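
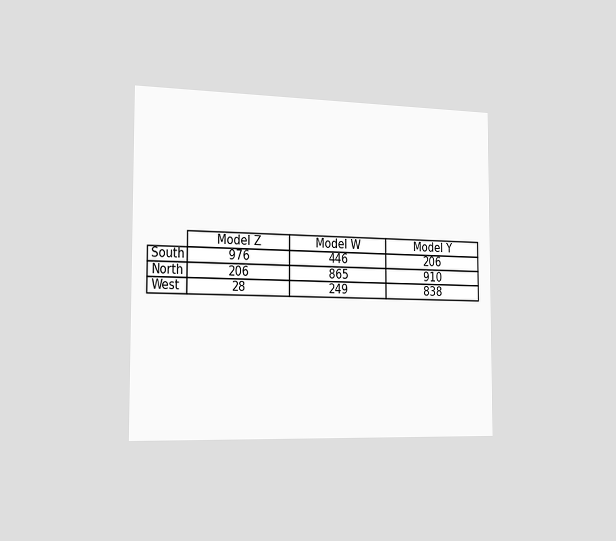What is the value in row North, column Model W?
865

The chart is viewed slightly from the left. The (North, Model W) cell reads 865.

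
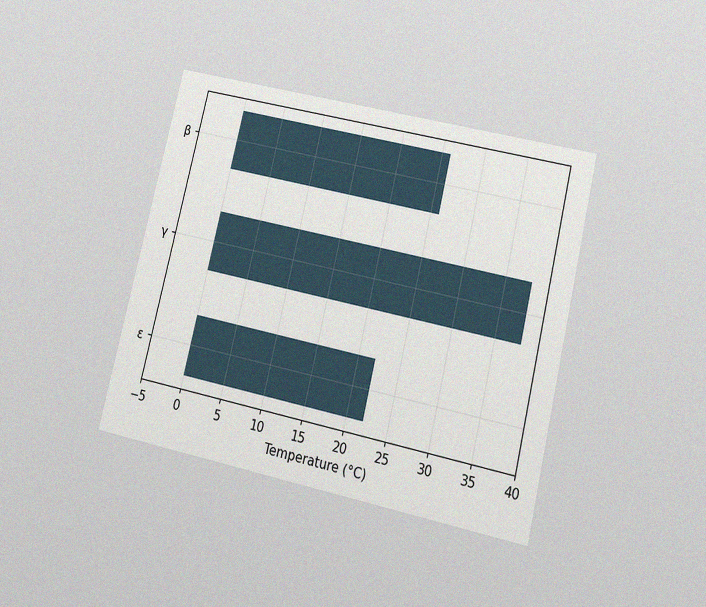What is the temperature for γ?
38°C

The chart is tilted about 14° clockwise and viewed slightly from below, with some photo noise. Reading along the chart's x-axis, the γ bar reaches 38°C.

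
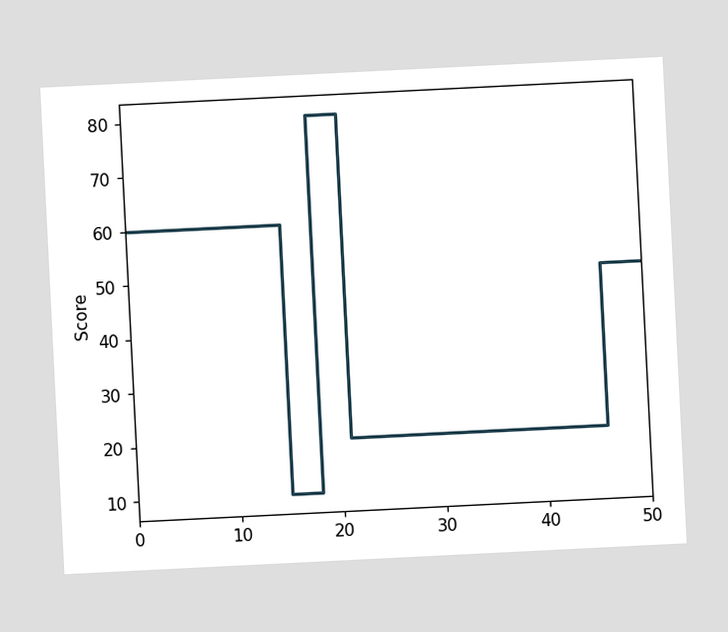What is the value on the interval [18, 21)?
The chart is tilted about 3° counter-clockwise. On [18, 21) the step sits at 80.

80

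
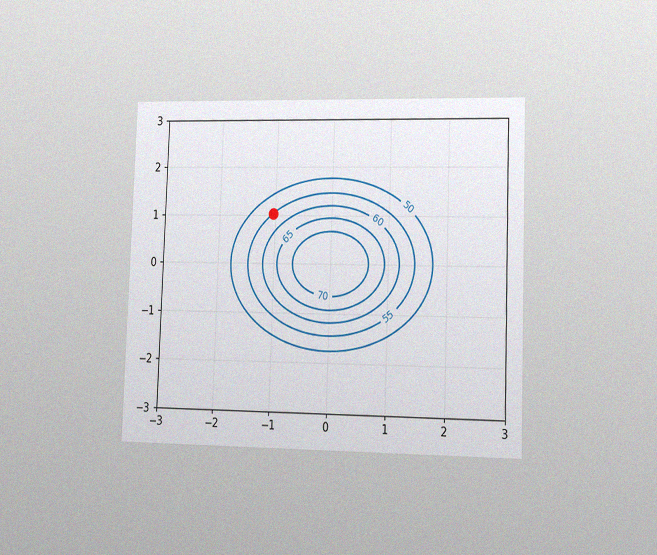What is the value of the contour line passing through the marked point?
The chart is tilted about 2° clockwise and viewed slightly from the right, with some photo noise. The marked point sits on the contour labelled 55.

55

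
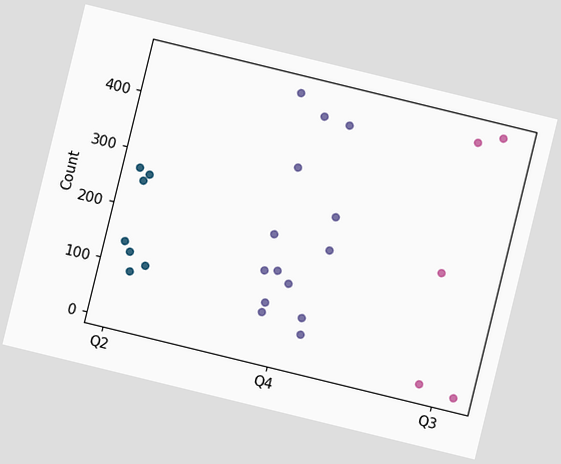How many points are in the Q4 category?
The chart is tilted about 14° clockwise. Counting the markers in the Q4 column gives 14.

14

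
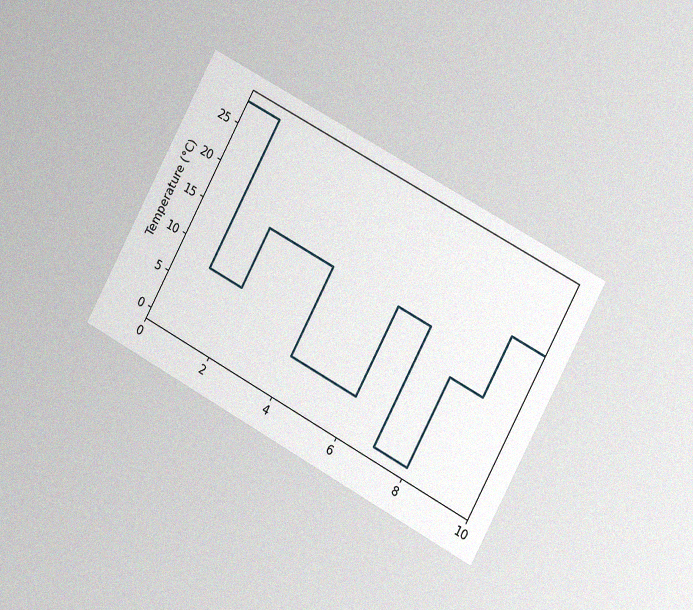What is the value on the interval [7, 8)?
0°C

The chart is tilted about 28° clockwise and viewed slightly from the right, with some photo noise. On [7, 8) the step sits at 0°C.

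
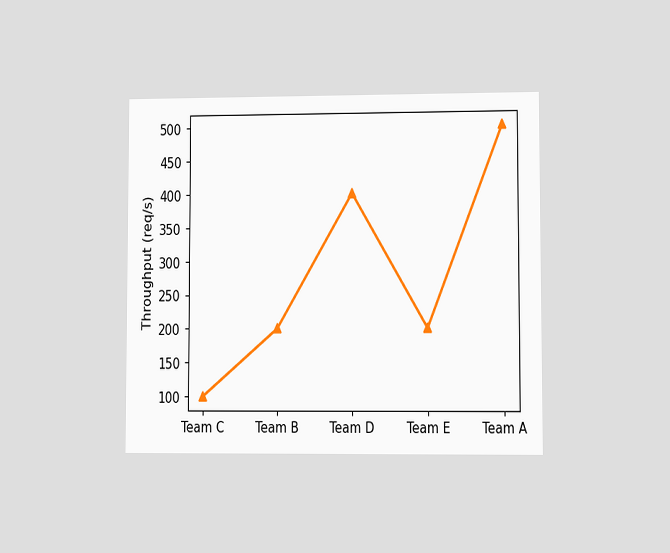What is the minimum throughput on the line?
The chart is viewed at a slight angle. The lowest point is at Team C, and reading across to the y-axis gives 100req/s.

100req/s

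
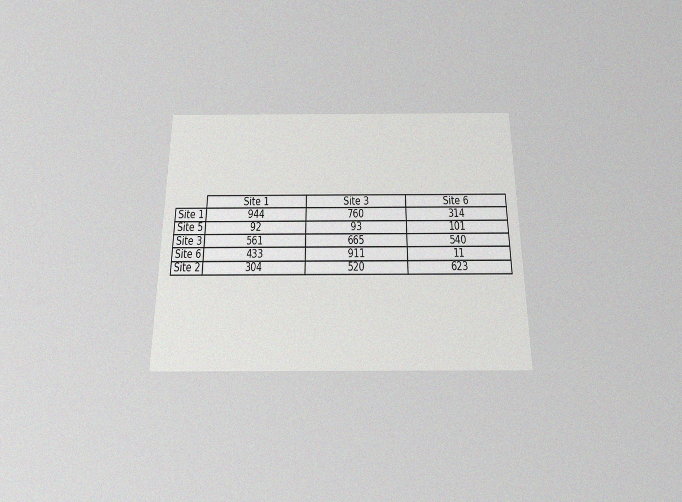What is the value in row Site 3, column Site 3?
The chart is viewed slightly from below, with some photo noise. The (Site 3, Site 3) cell reads 665.

665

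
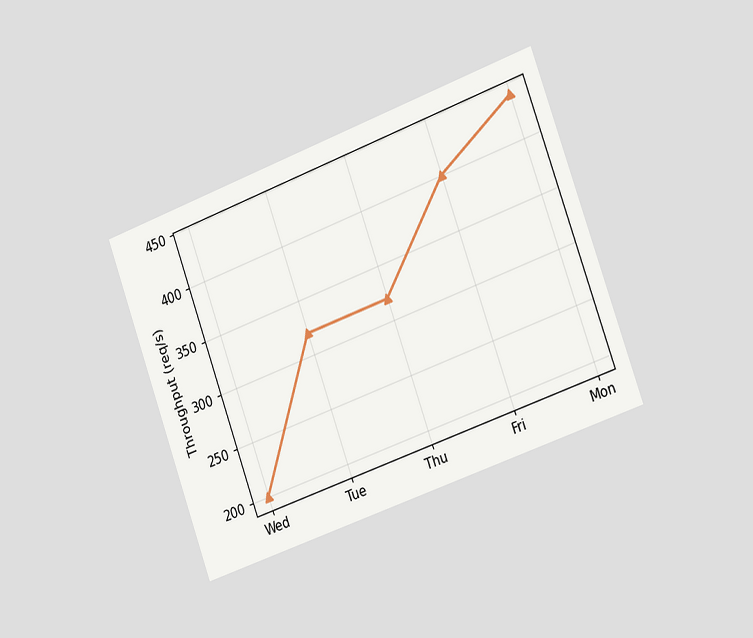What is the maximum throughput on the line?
The chart is tilted about 20° counter-clockwise and viewed slightly from the right. The highest point is at Mon, and reading across to the y-axis gives 440req/s.

440req/s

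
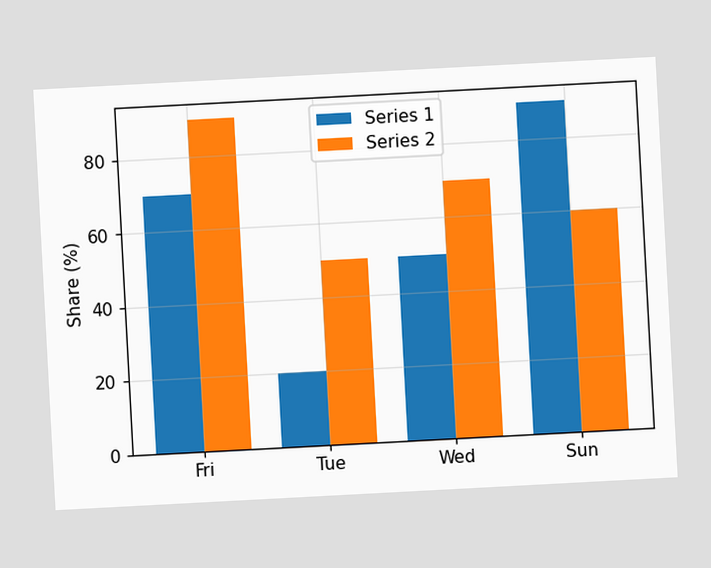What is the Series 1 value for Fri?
The chart is tilted about 3° counter-clockwise. The Series 1 bar at Fri reaches 70% on the y-axis.

70%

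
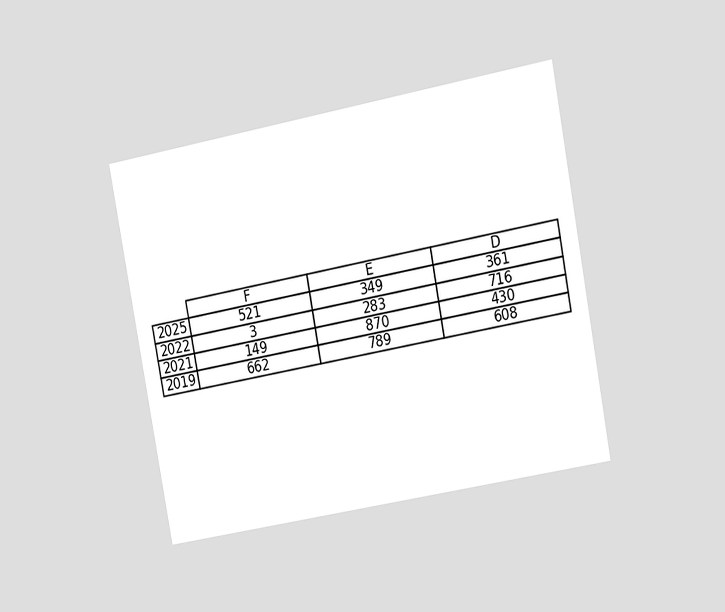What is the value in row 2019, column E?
The chart is tilted about 11° counter-clockwise and viewed at a slight angle. The (2019, E) cell reads 789.

789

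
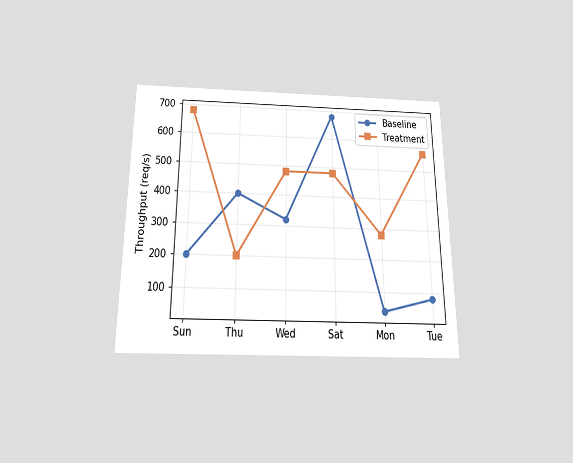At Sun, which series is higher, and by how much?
Treatment, by 480req/s

The chart is viewed slightly from below. At Sun, Treatment sits above the other line by 480req/s.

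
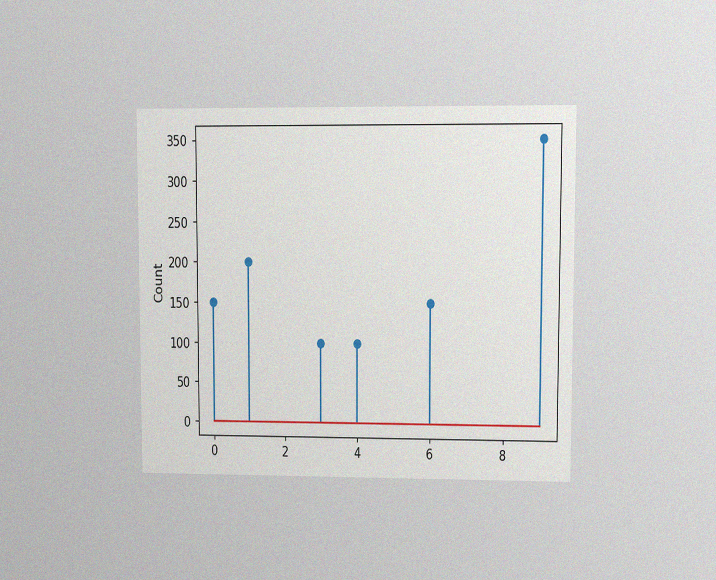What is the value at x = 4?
The chart is viewed at a slight angle, with some photo noise. The stem at x=4 reaches 100.

100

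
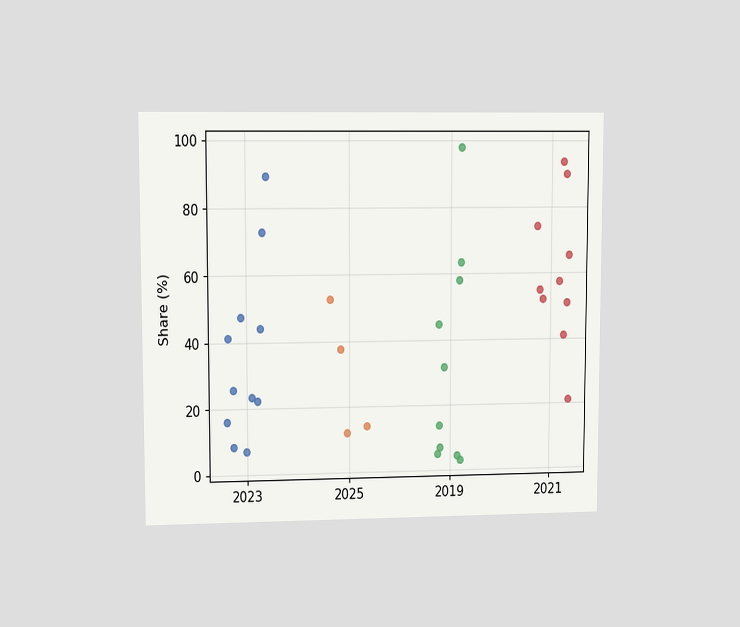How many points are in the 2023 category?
The chart is viewed at a slight angle. Counting the markers in the 2023 column gives 11.

11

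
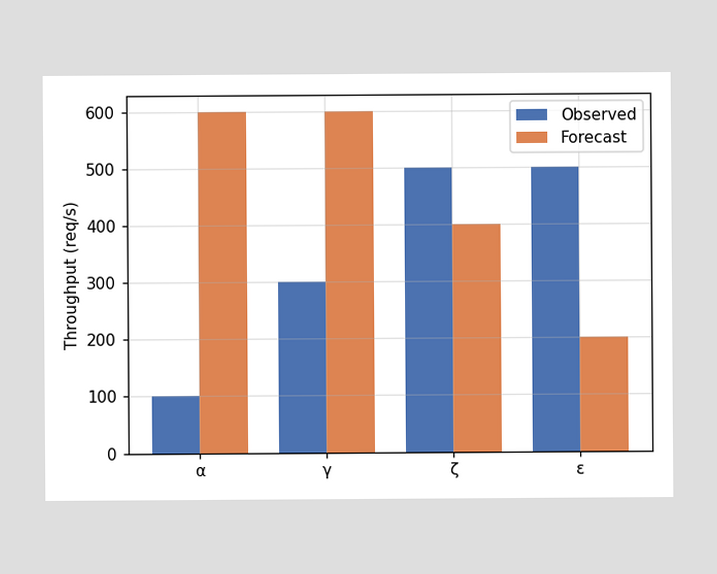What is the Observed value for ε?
500req/s

The Observed bar at ε reaches 500req/s on the y-axis.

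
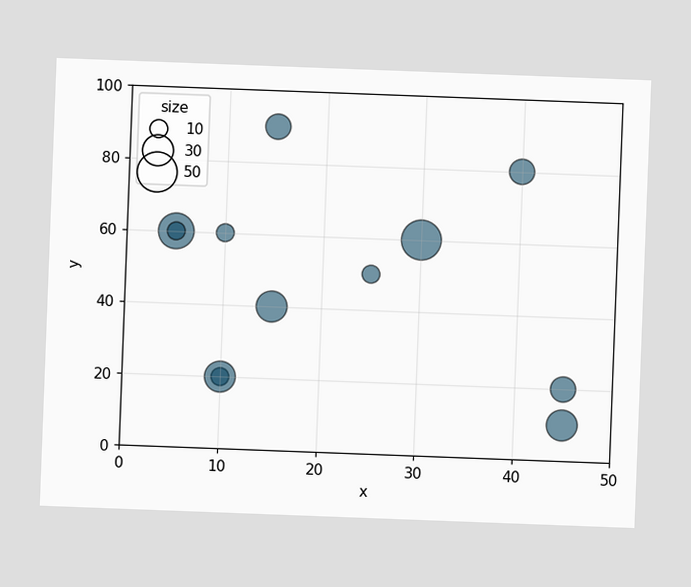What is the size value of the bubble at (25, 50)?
The chart is tilted about 2° clockwise. Matching the bubble at (25, 50) against the size legend gives 10.

10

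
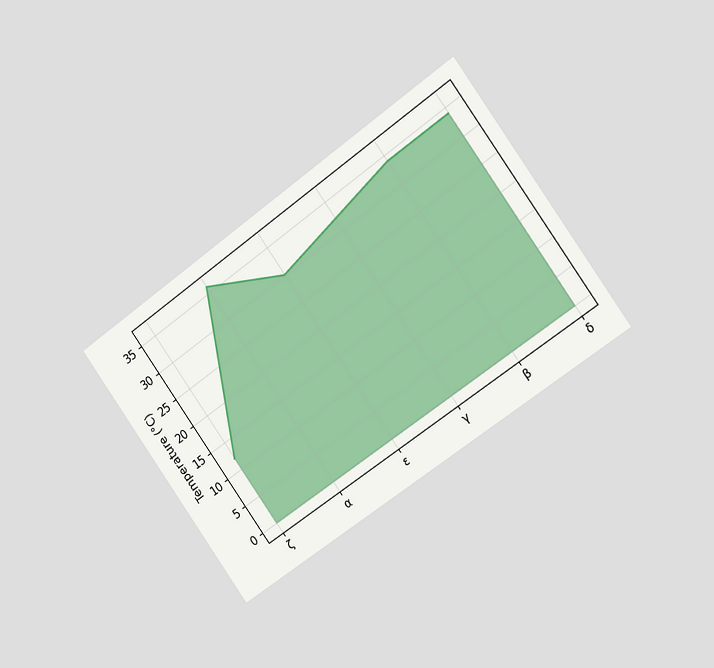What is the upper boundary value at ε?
30°C

The chart is tilted about 36° counter-clockwise and viewed slightly from the right. At ε the upper boundary is at 30°C.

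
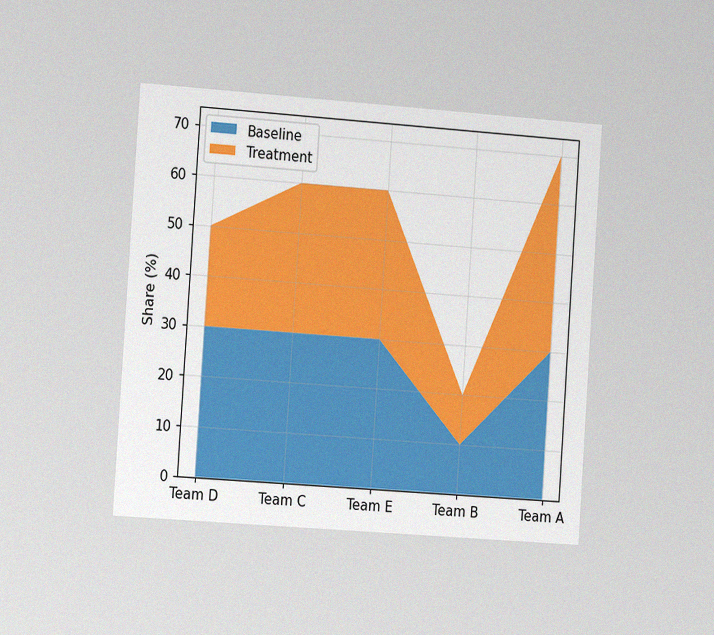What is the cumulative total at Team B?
20%

The chart is tilted about 4° clockwise and viewed at a slight angle, with some photo noise. The stacked total at Team B reaches 20%.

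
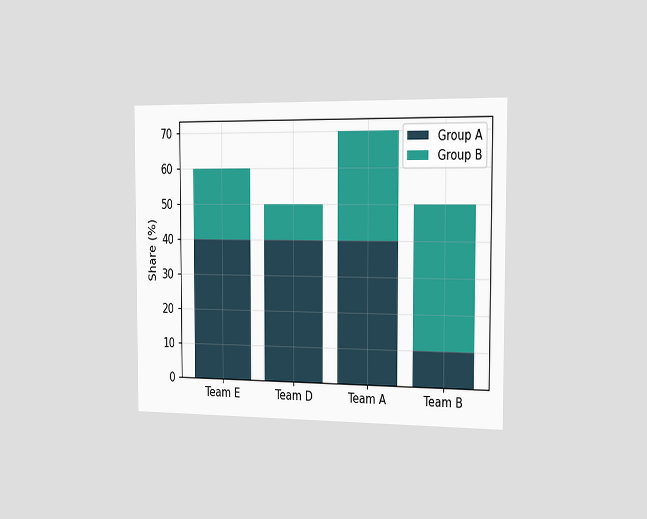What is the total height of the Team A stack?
70%

The chart is viewed slightly from the right. The Team A stack's top reaches 70% on the y-axis.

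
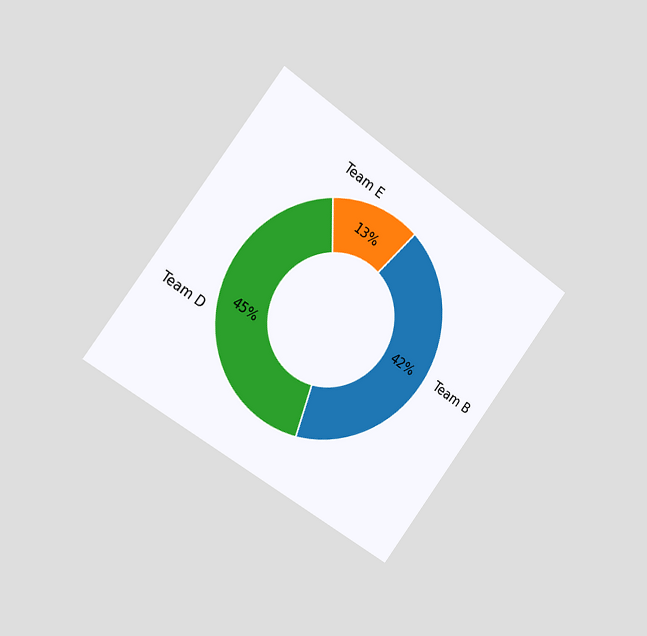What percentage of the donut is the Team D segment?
The chart is tilted about 37° clockwise and viewed slightly from the left. The Team D segment takes up 45% of the ring.

45%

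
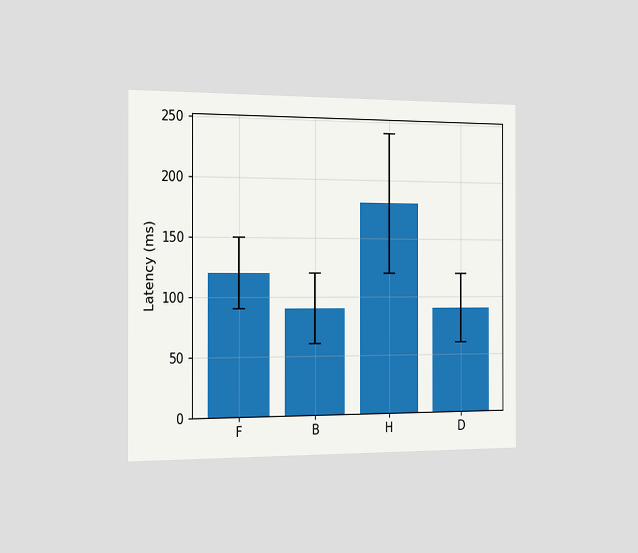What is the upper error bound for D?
120ms

The chart is viewed slightly from the left. The D bar's upper whisker reaches 120ms.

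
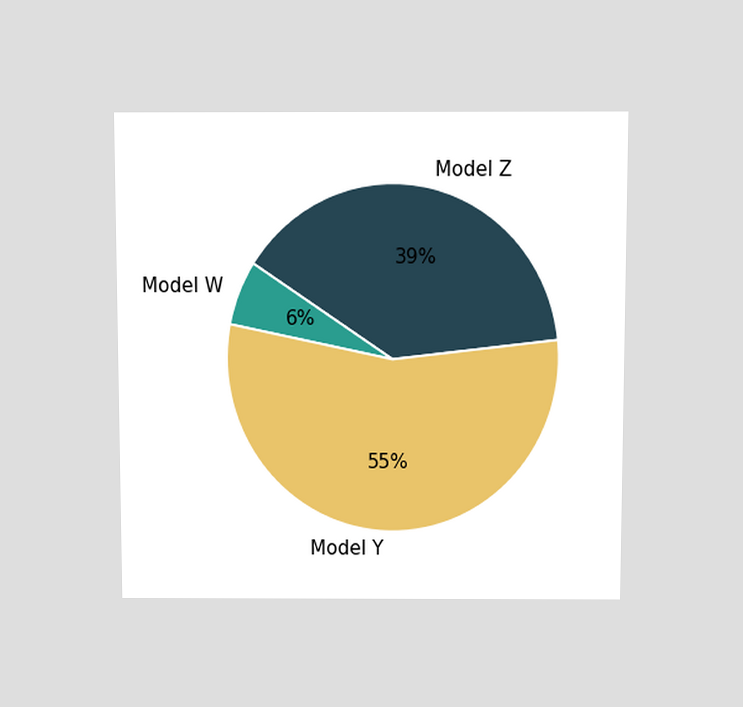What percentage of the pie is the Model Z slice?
The chart is viewed at a slight angle. The Model Z slice takes up 39% of the pie.

39%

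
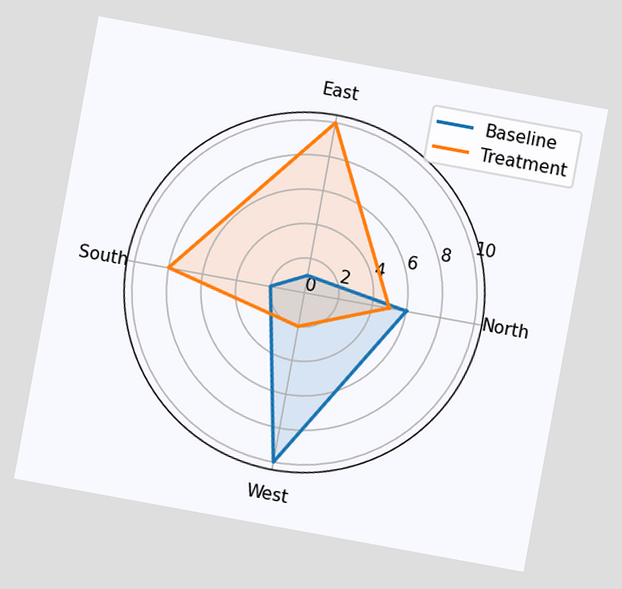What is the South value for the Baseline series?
2

The chart is tilted about 10° clockwise. On the South axis, Baseline reaches 2.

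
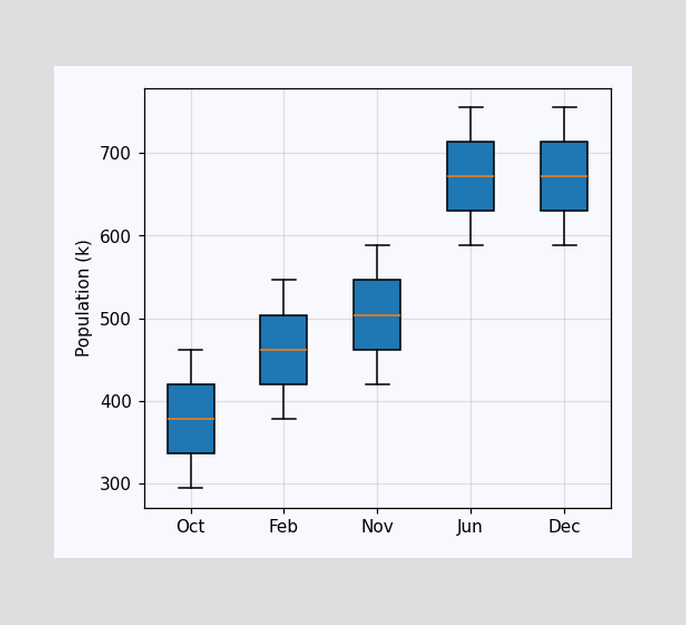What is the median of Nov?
504k

The median line in the Nov box sits at 504k.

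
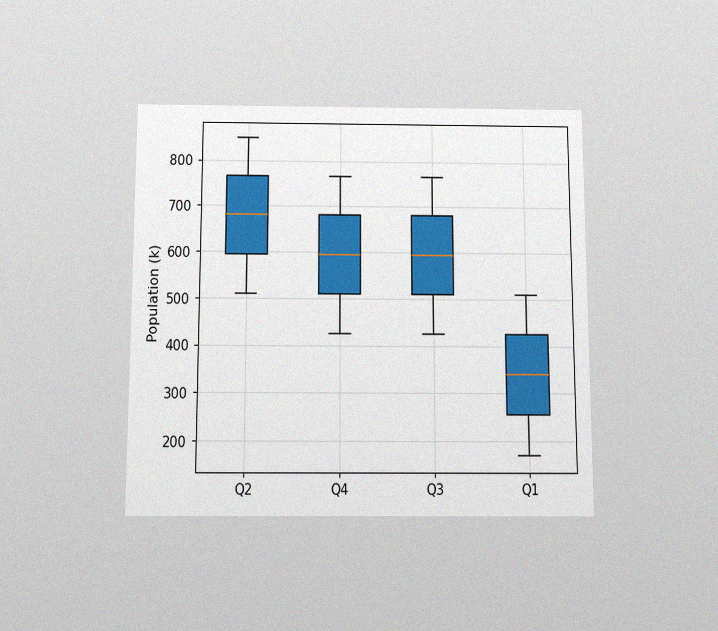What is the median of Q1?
340k

The chart is viewed slightly from below, with some photo noise. The median line in the Q1 box sits at 340k.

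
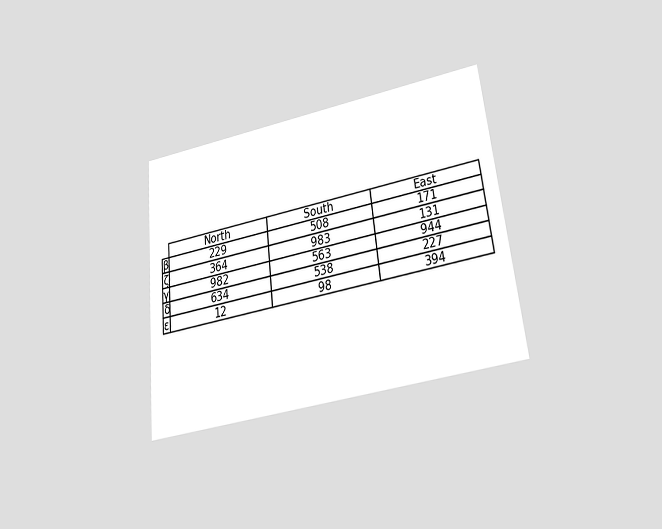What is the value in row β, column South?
The chart is tilted about 6° counter-clockwise and viewed slightly from below. The (β, South) cell reads 508.

508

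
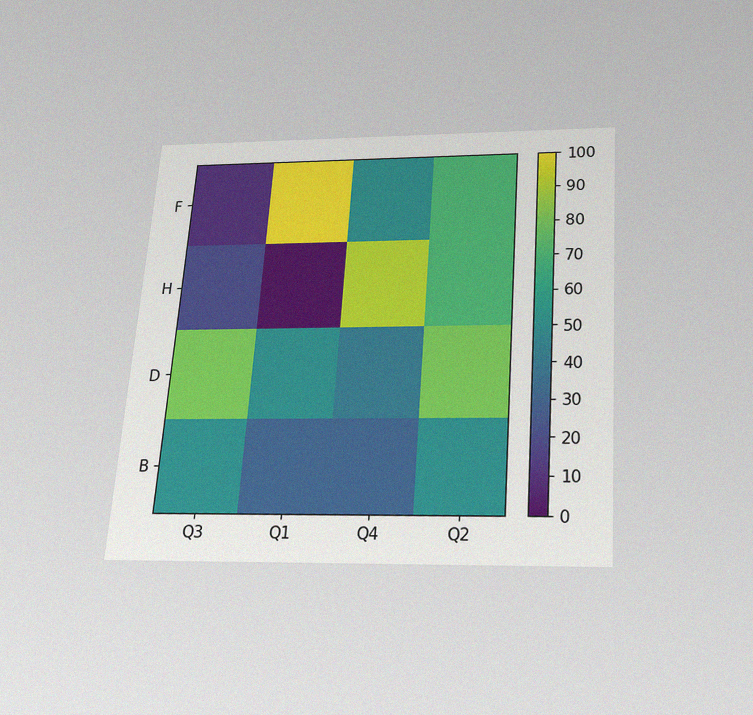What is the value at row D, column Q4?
40

The chart is tilted about 4° clockwise and viewed slightly from below, with some photo noise. Matching cell (D, Q4) against the colorbar gives 40.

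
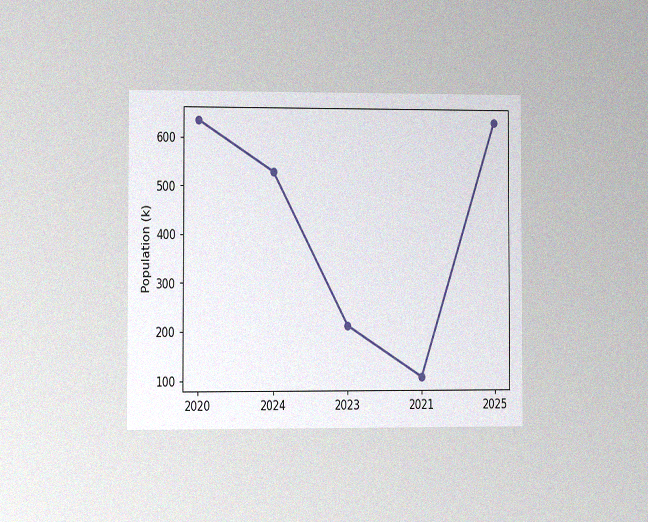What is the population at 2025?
The chart is viewed at a slight angle, with some photo noise. At 2025, the line is at 636k.

636k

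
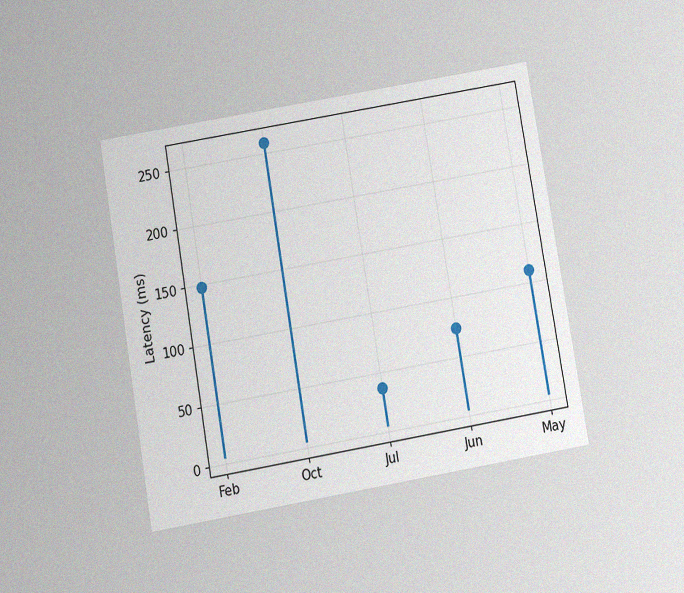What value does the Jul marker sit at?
37ms

The chart is tilted about 10° counter-clockwise and viewed slightly from below, with some photo noise. The Jul marker sits at 37ms.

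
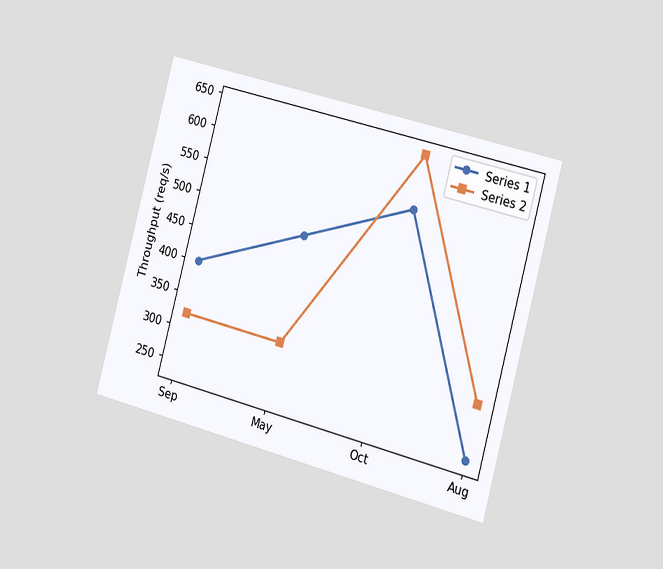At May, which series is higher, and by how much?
Series 1, by 160req/s

The chart is tilted about 15° clockwise and viewed slightly from the right. At May, Series 1 sits above the other line by 160req/s.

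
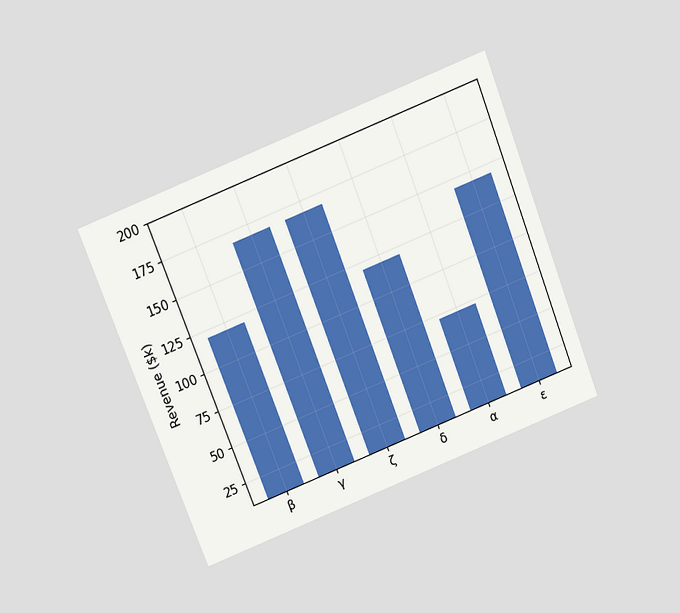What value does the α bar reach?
The chart is tilted about 21° counter-clockwise and viewed slightly from above. Reading along the chart's y-axis, the α bar reaches $72k.

$72k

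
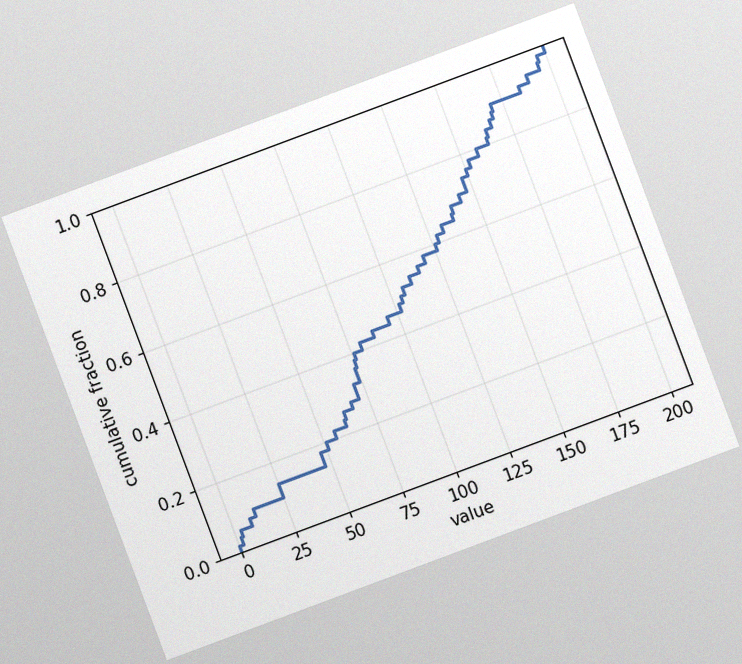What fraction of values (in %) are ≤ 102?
48%

The chart is tilted about 20° counter-clockwise, with some photo noise. At x=102 the ECDF step is at 48%.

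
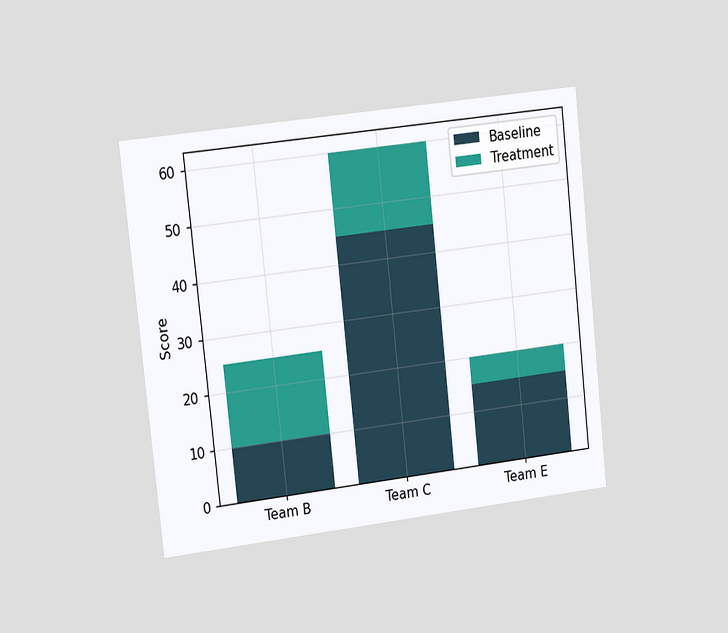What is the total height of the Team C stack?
The chart is tilted about 6° counter-clockwise and viewed slightly from the left. The Team C stack's top reaches 60 on the y-axis.

60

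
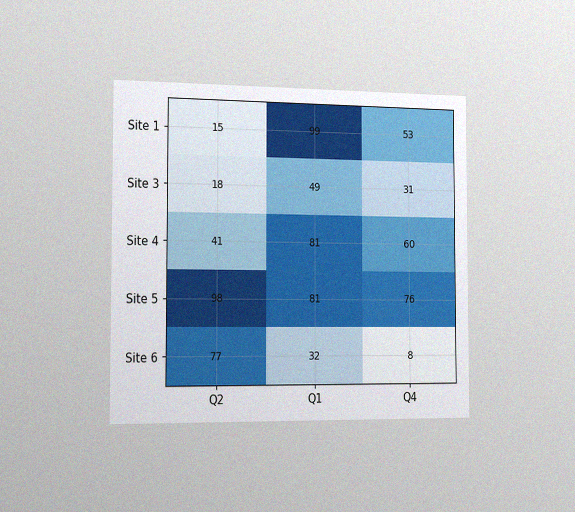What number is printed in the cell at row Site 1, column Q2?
The chart is viewed slightly from the left, with some photo noise. The (Site 1, Q2) cell reads 15.

15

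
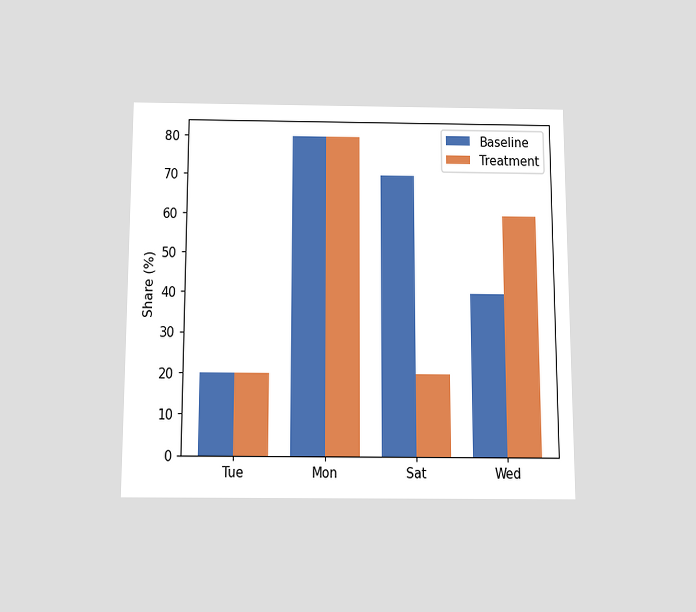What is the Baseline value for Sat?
70%

The chart is viewed slightly from below. The Baseline bar at Sat reaches 70% on the y-axis.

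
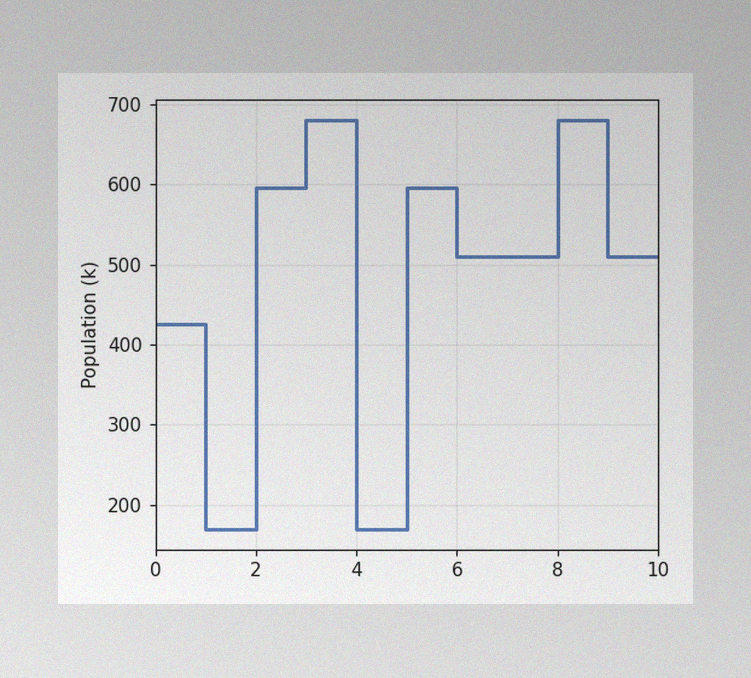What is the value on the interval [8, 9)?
680k

The image has some photo noise and uneven lighting. On [8, 9) the step sits at 680k.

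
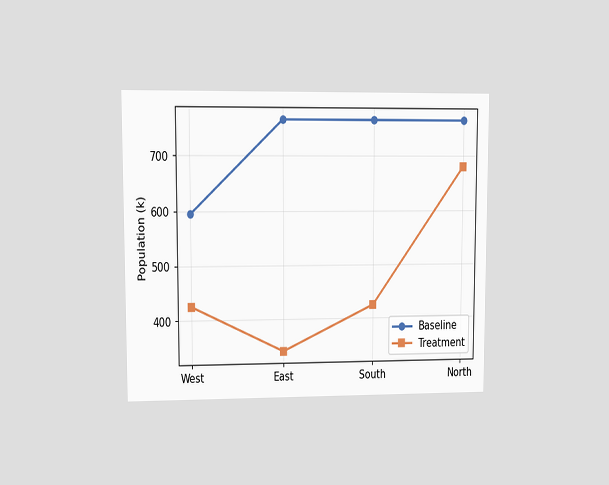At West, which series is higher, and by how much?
Baseline, by 170k

The chart is viewed at a slight angle. At West, Baseline sits above the other line by 170k.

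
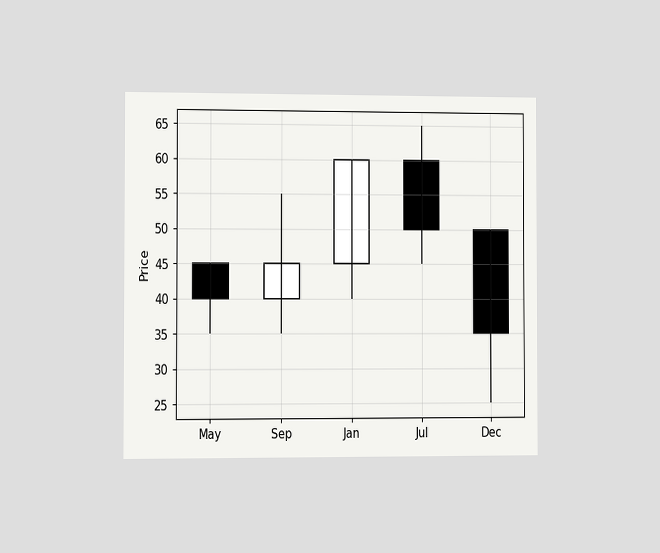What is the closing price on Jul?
The chart is viewed slightly from the left. The Jul candle closes at 50.

50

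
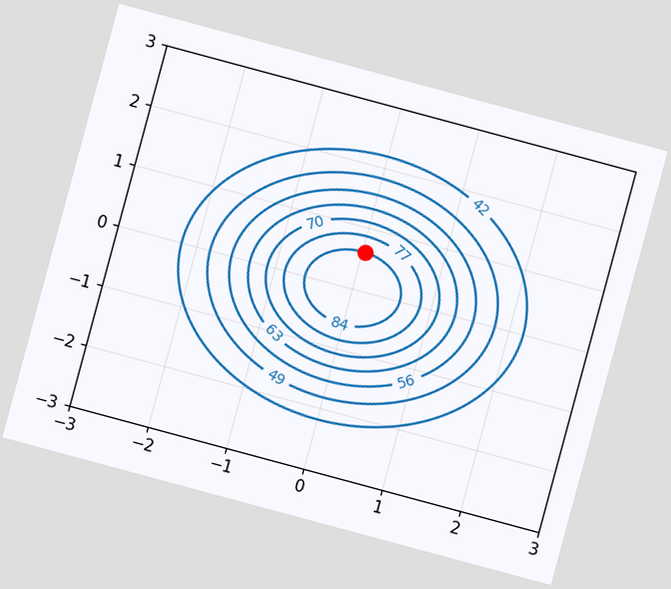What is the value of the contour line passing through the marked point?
The chart is tilted about 15° clockwise. The marked point sits on the contour labelled 84.

84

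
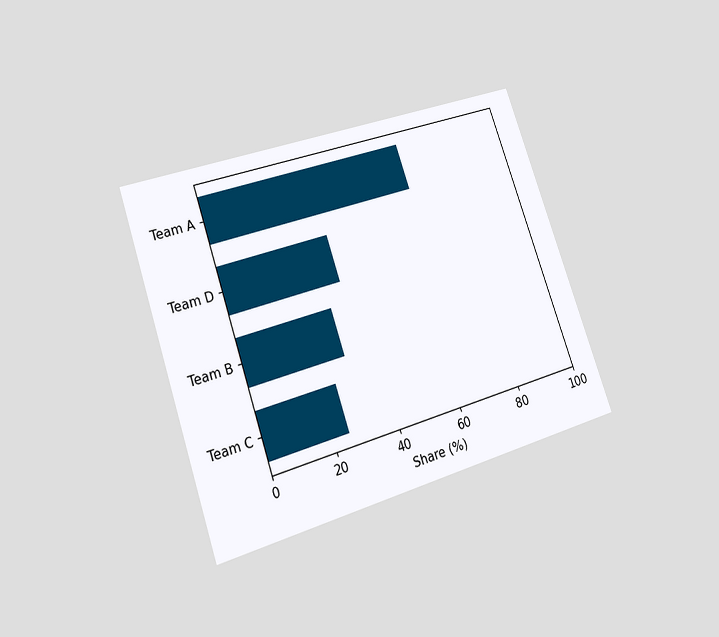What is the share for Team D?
35%

The chart is tilted about 19° counter-clockwise and viewed at a slight angle. Reading along the chart's x-axis, the Team D bar reaches 35%.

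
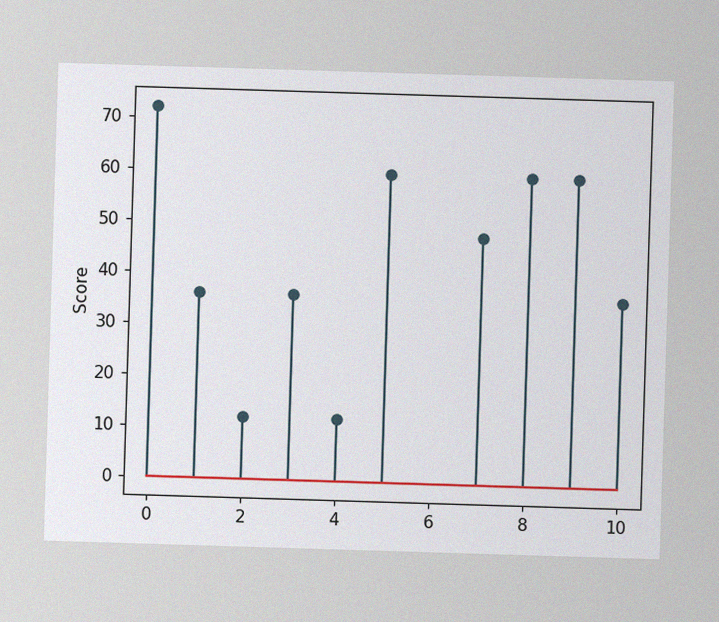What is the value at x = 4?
12

The image has some photo noise and uneven lighting. The stem at x=4 reaches 12.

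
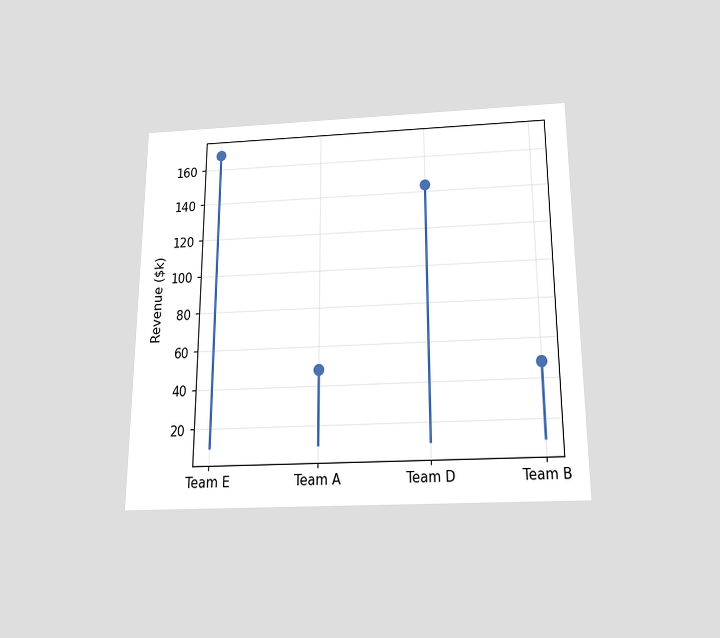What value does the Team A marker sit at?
The chart is viewed slightly from below. The Team A marker sits at $48k.

$48k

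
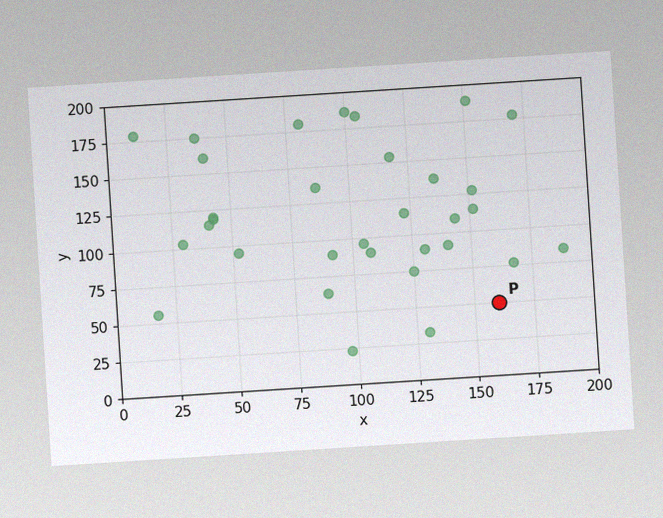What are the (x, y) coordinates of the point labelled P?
The chart is tilted about 4° counter-clockwise, with some photo noise. Following the gridlines from P to each axis, P sits at (160, 50).

(160, 50)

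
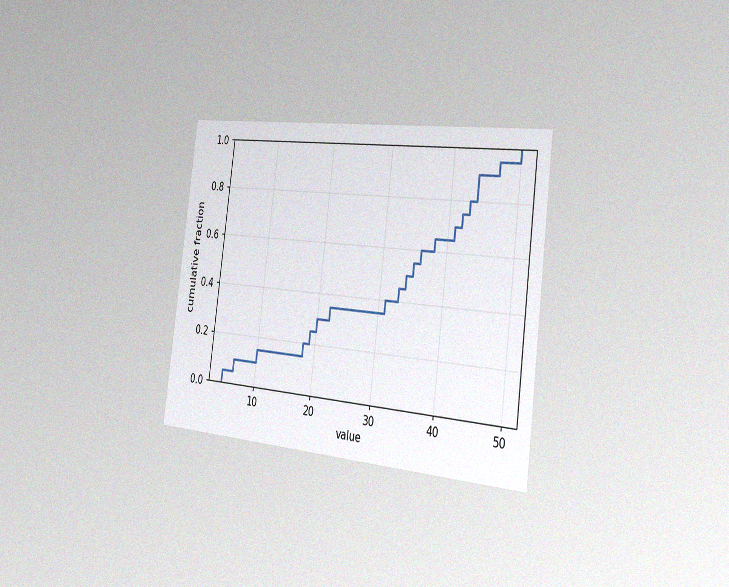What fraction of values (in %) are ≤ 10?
The chart is tilted about 7° clockwise and viewed slightly from the right, with some photo noise. At x=10 the ECDF step is at 15%.

15%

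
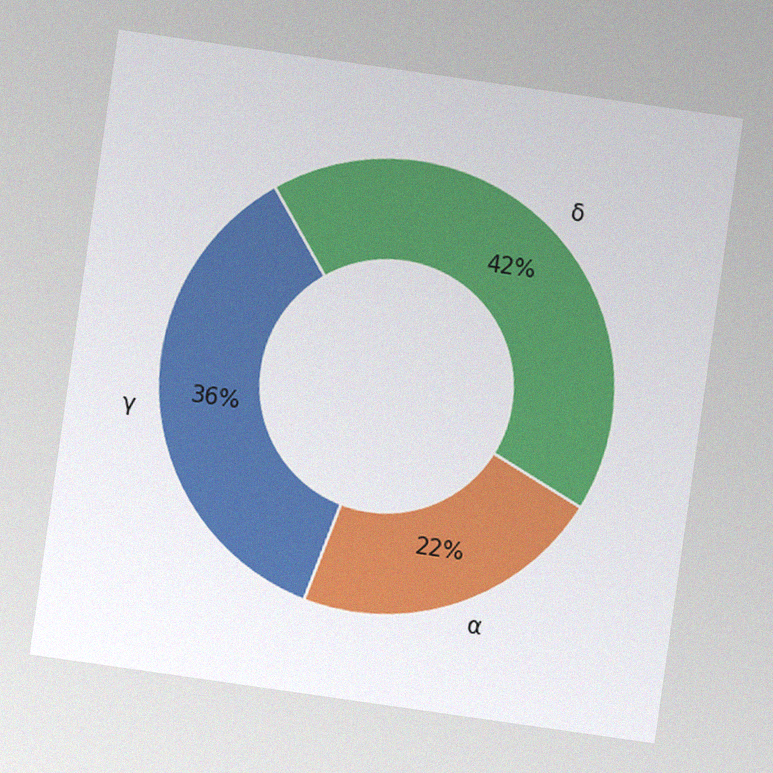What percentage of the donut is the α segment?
22%

The chart is tilted about 8° clockwise, with some photo noise. The α segment takes up 22% of the ring.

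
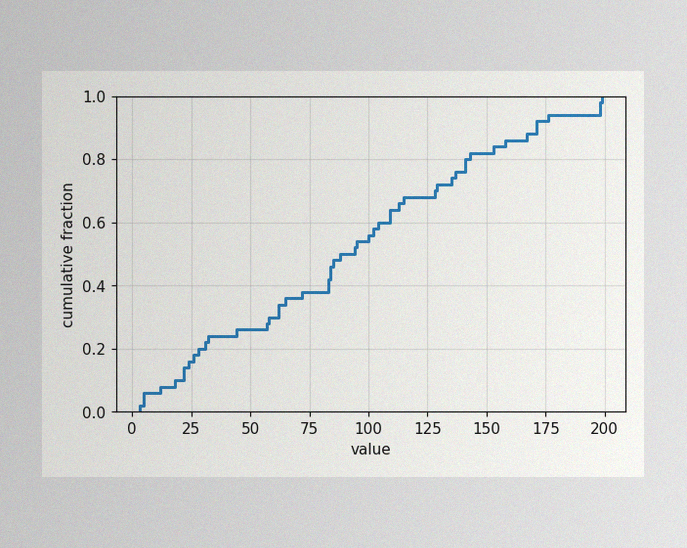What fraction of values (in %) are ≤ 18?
The image has some photo noise and uneven lighting. At x=18 the ECDF step is at 10%.

10%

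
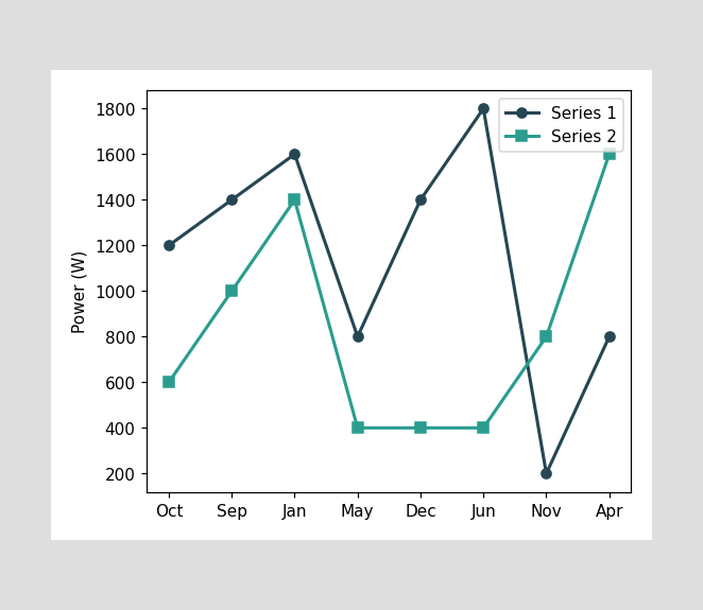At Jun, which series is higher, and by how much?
Series 1, by 1400W

At Jun, Series 1 sits above the other line by 1400W.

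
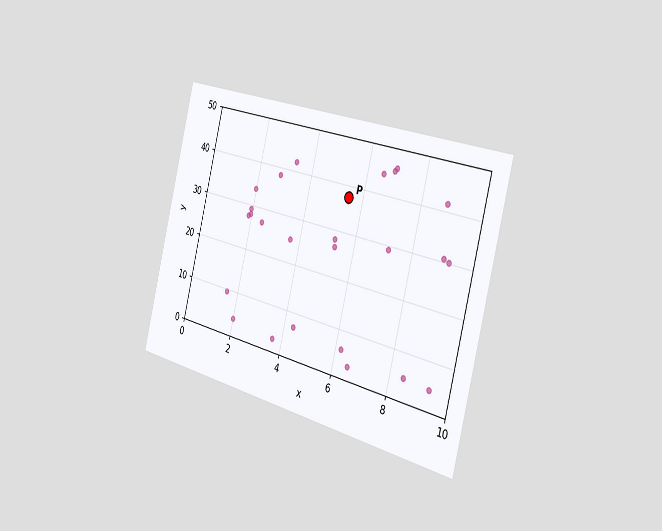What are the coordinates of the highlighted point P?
(5.5, 37.5)

The chart is tilted about 14° clockwise and viewed slightly from the right. Following the gridlines from P to each axis, P sits at (5.5, 37.5).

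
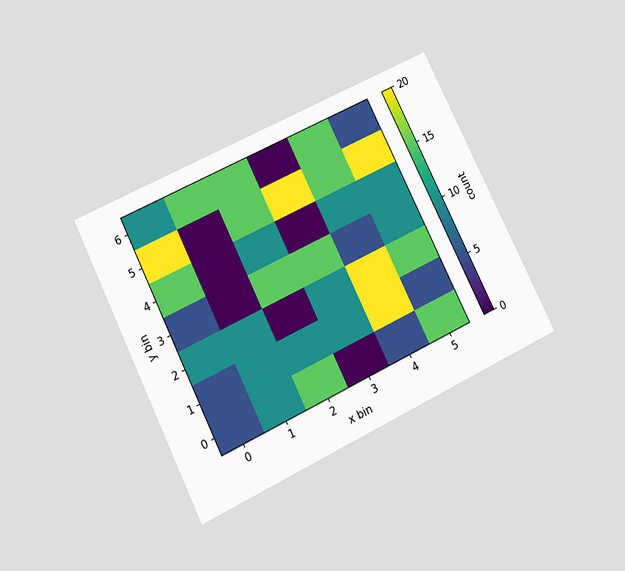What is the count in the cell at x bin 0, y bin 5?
The chart is tilted about 26° counter-clockwise and viewed at a slight angle. Matching the cell (0, 5) against the colorbar gives 20.

20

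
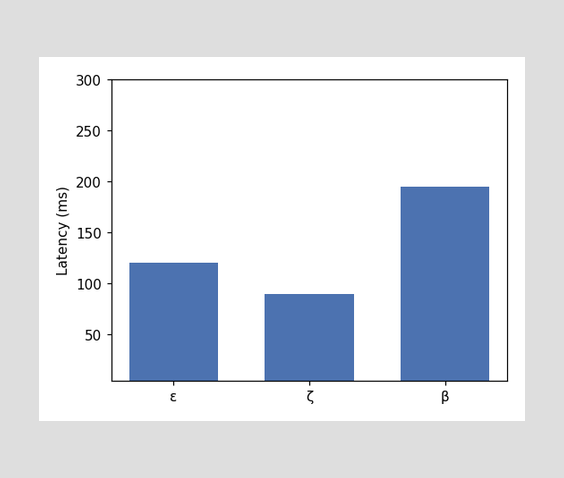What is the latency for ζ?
90ms

Reading along the chart's y-axis, the ζ bar reaches 90ms.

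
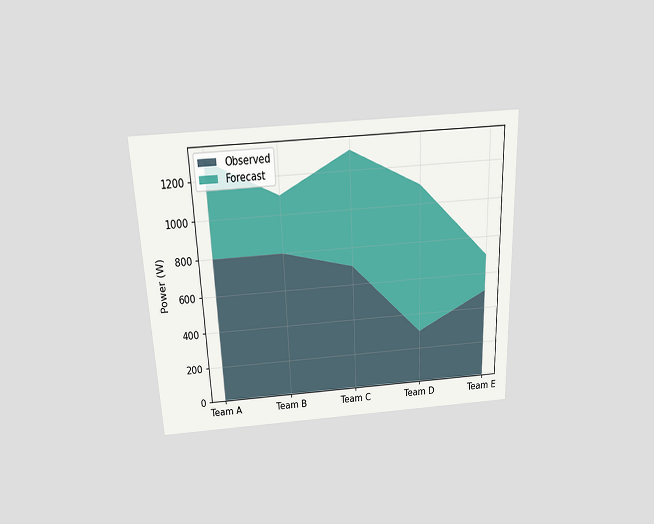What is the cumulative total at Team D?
1100W

The chart is tilted about 2° counter-clockwise and viewed slightly from above. The stacked total at Team D reaches 1100W.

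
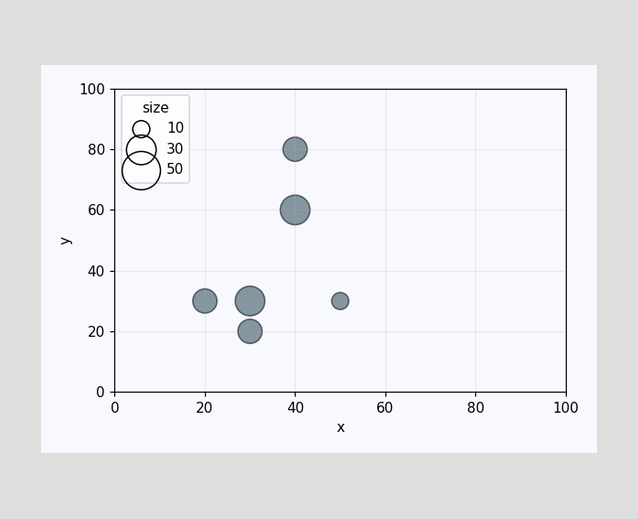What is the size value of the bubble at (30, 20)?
Matching the bubble at (30, 20) against the size legend gives 20.

20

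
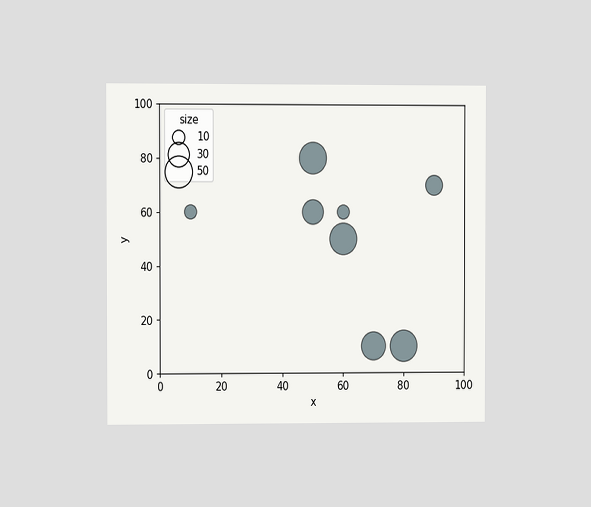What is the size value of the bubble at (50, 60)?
30

The chart is viewed at a slight angle. Matching the bubble at (50, 60) against the size legend gives 30.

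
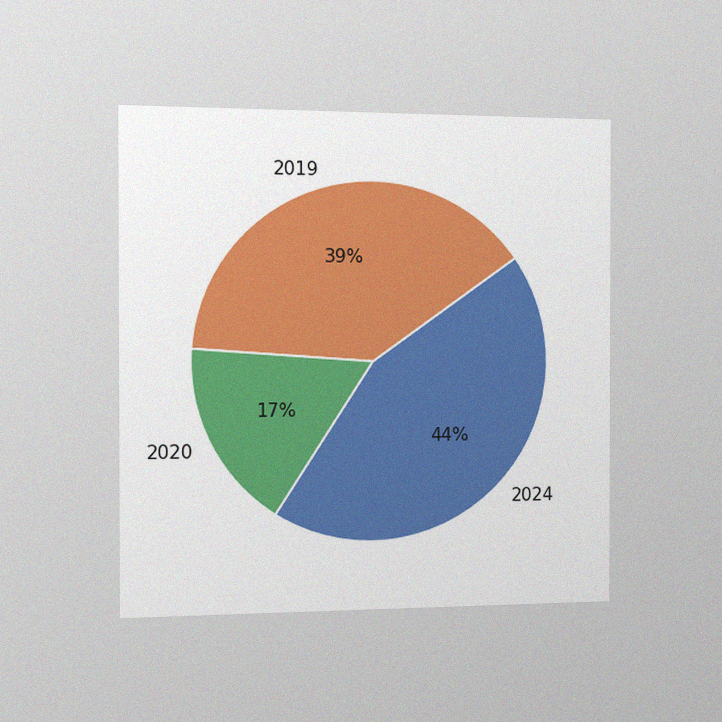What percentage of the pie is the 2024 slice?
44%

The chart is viewed slightly from the left, with some photo noise. The 2024 slice takes up 44% of the pie.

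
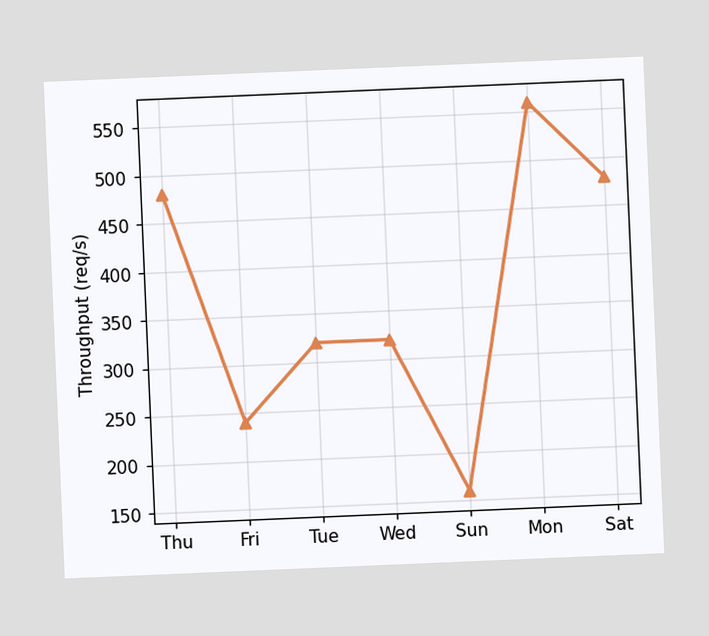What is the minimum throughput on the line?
160req/s

The chart is tilted about 2° counter-clockwise. The lowest point is at Sun, and reading across to the y-axis gives 160req/s.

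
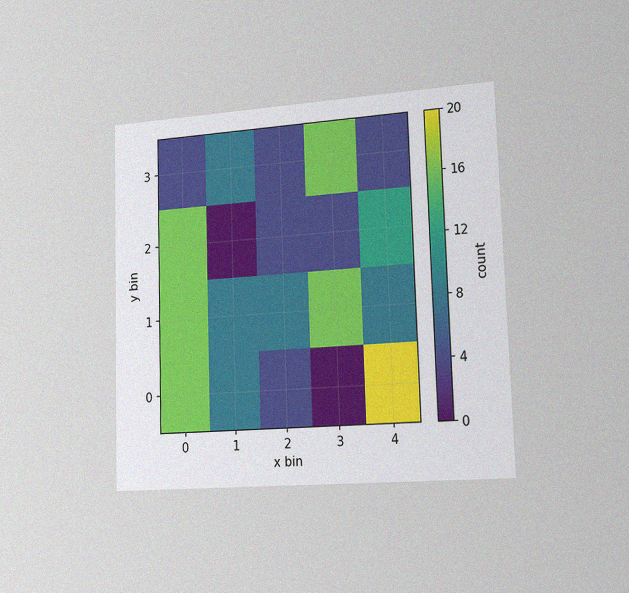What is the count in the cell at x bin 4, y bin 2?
12

The chart is viewed slightly from the right, with some photo noise. Matching the cell (4, 2) against the colorbar gives 12.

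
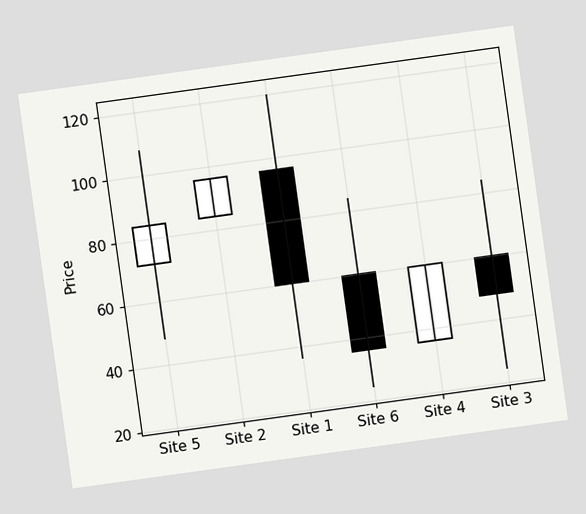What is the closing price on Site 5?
The chart is tilted about 8° counter-clockwise. The Site 5 candle closes at 84.

84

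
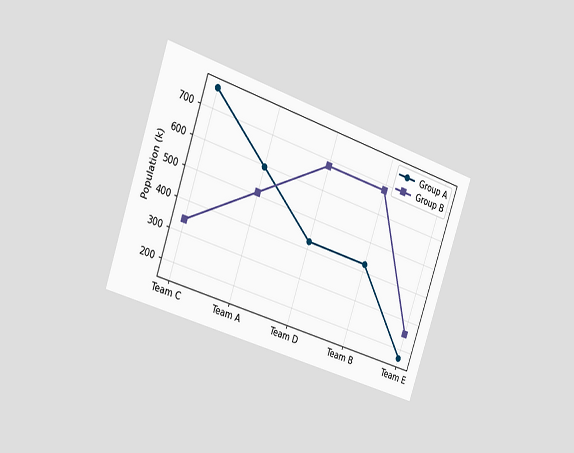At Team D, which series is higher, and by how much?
The chart is tilted about 19° clockwise and viewed slightly from the left. At Team D, Group B sits above the other line by 255k.

Group B, by 255k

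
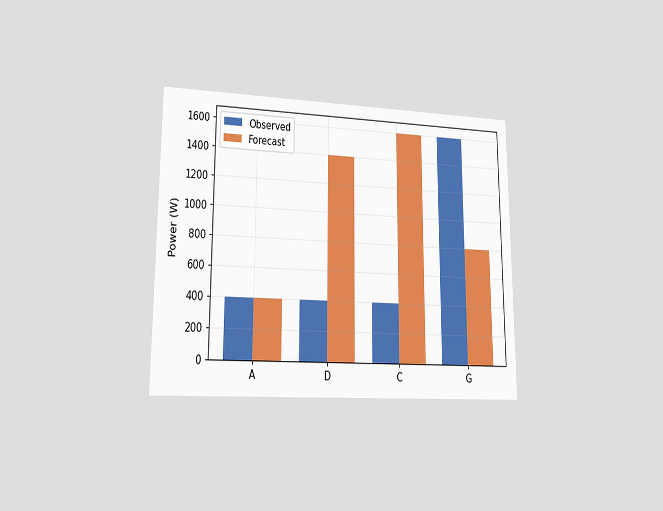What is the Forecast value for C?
1600W

The chart is viewed at a slight angle. The Forecast bar at C reaches 1600W on the y-axis.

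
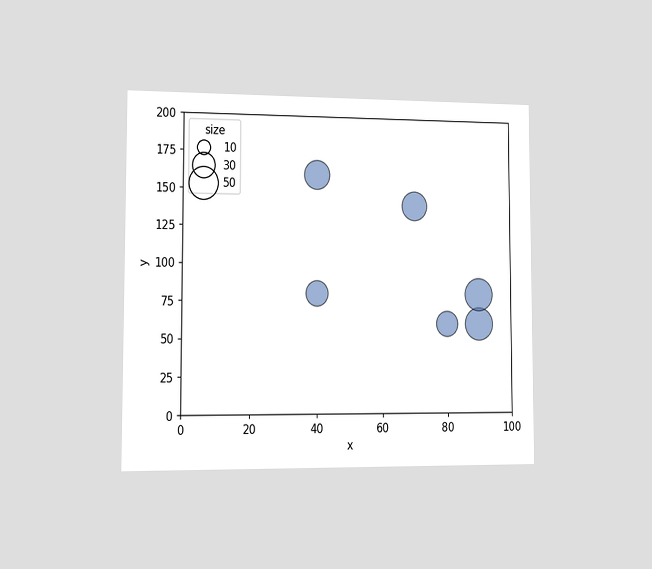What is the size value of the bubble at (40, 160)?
The chart is viewed slightly from the left. Matching the bubble at (40, 160) against the size legend gives 40.

40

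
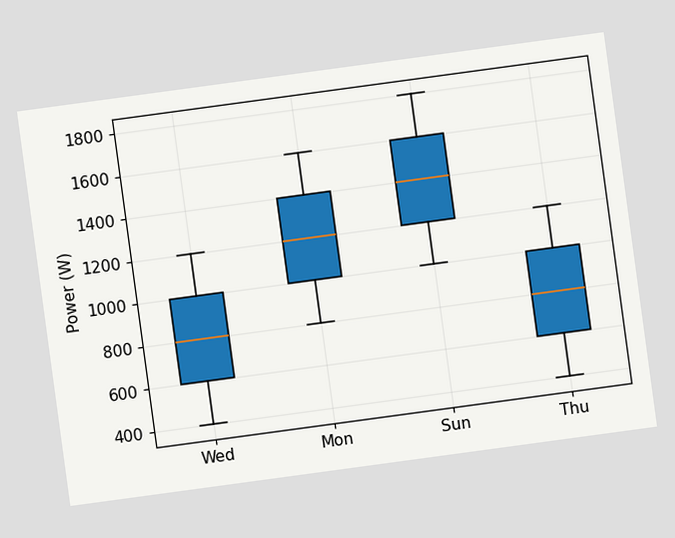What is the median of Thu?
800W

The chart is tilted about 8° counter-clockwise. The median line in the Thu box sits at 800W.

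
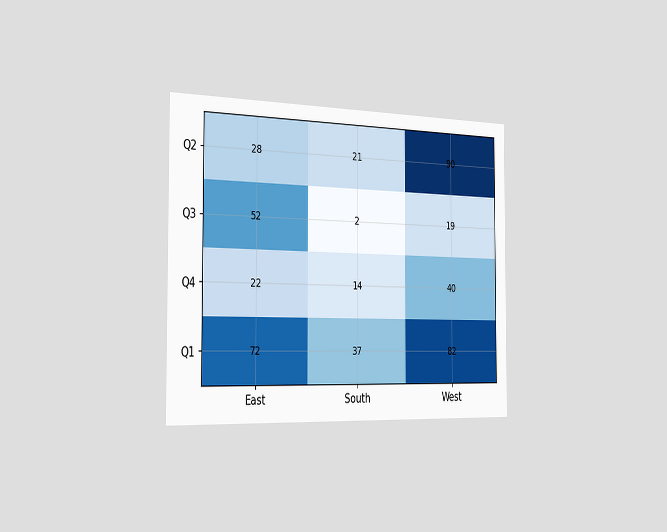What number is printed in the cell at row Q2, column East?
28

The chart is viewed slightly from the left. The (Q2, East) cell reads 28.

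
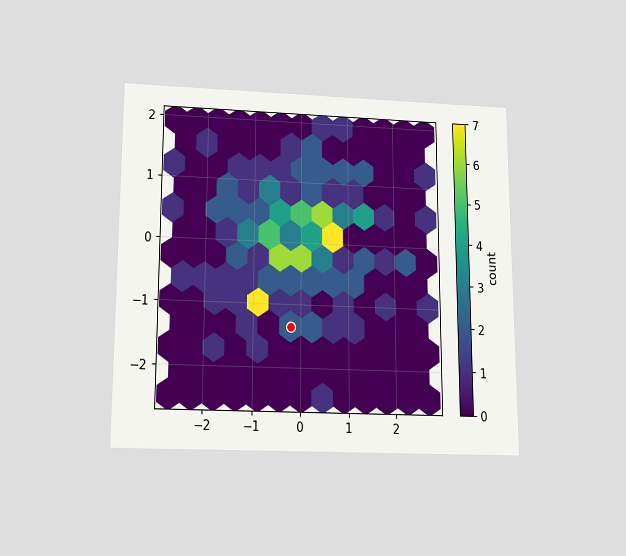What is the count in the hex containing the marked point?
2

The chart is viewed slightly from below. The marked hex reads 2 on the colorbar.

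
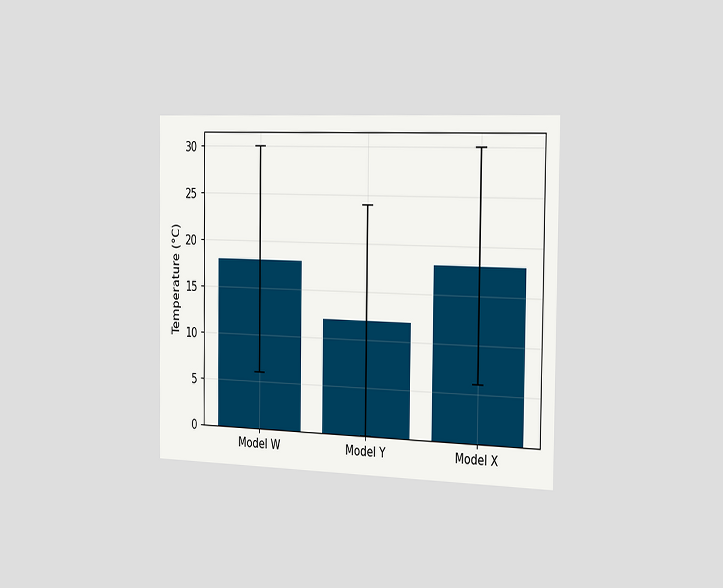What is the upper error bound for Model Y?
The chart is viewed slightly from the right. The Model Y bar's upper whisker reaches 24°C.

24°C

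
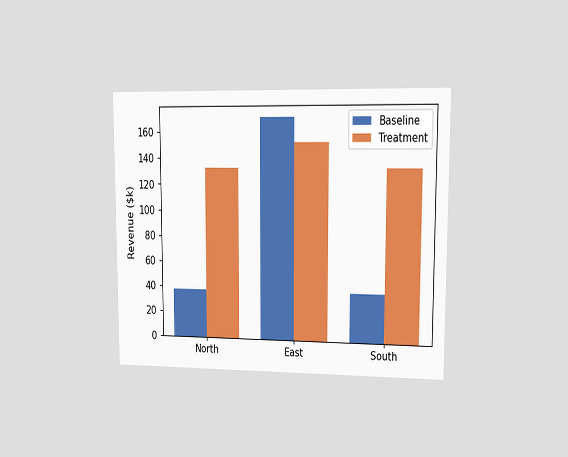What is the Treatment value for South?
The chart is viewed at a slight angle. The Treatment bar at South reaches $133k on the y-axis.

$133k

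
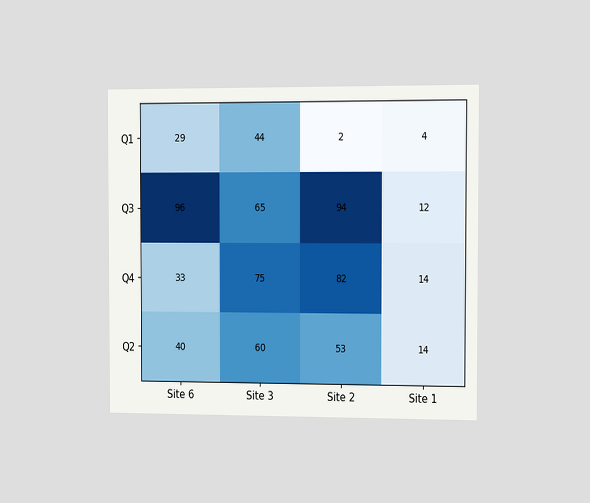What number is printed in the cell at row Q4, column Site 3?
75

The chart is viewed slightly from the right. The (Q4, Site 3) cell reads 75.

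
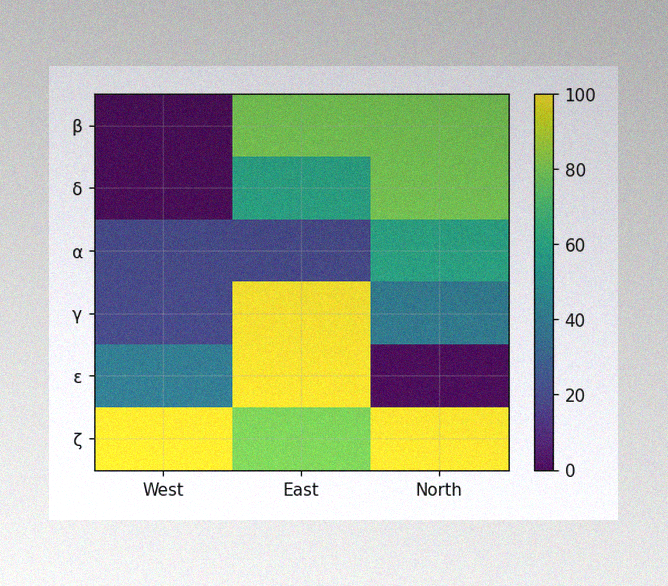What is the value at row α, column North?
60

The image has some photo noise and uneven lighting. Matching cell (α, North) against the colorbar gives 60.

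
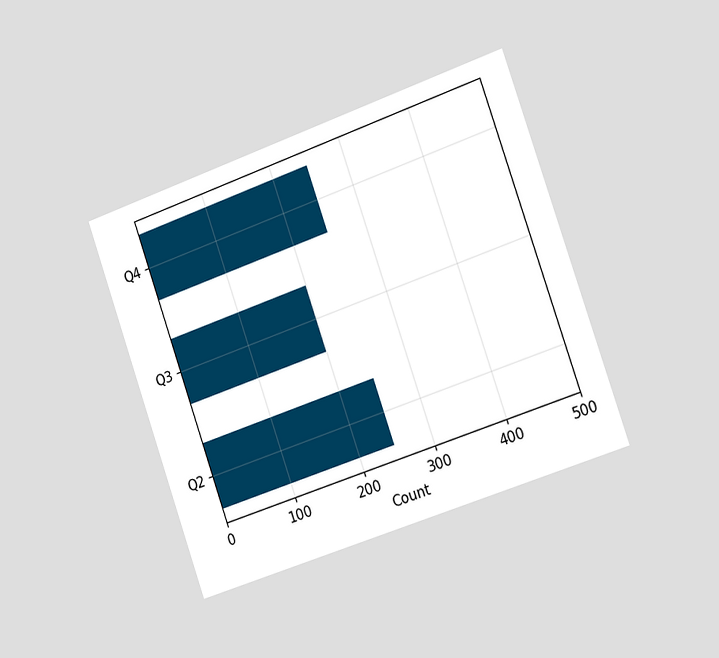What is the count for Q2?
250

The chart is tilted about 19° counter-clockwise and viewed slightly from the right. Reading along the chart's x-axis, the Q2 bar reaches 250.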